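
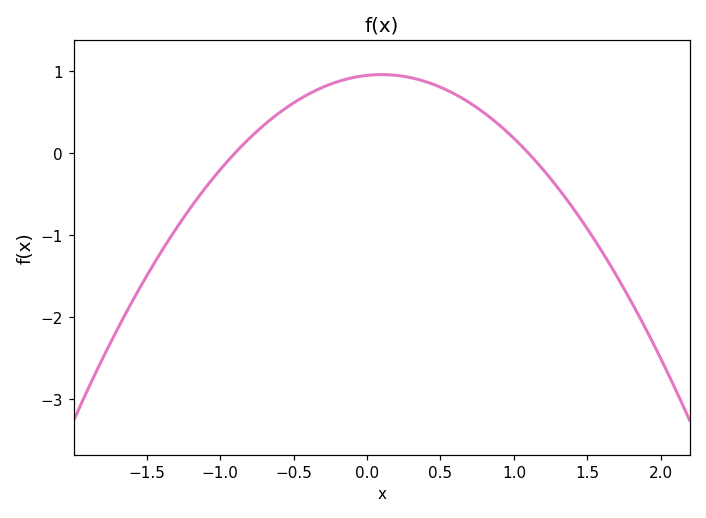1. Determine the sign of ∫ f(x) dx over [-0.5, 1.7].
positive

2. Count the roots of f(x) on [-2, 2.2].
2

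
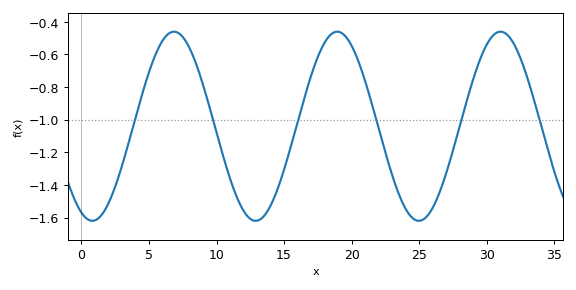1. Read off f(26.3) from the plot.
-1.49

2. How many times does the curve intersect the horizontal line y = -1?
6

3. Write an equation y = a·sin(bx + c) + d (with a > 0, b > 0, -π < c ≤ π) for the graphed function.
y = 0.58sin(0.52x - 1.99) - 1.04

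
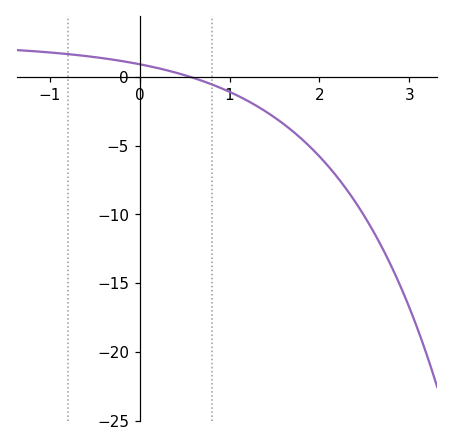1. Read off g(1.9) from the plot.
-5.1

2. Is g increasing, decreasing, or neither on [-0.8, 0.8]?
decreasing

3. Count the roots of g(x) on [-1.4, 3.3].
1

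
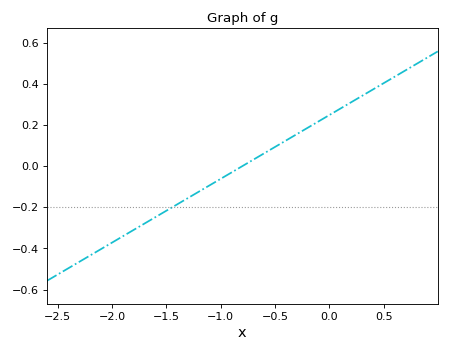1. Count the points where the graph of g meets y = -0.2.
1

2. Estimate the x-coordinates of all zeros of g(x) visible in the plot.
-0.8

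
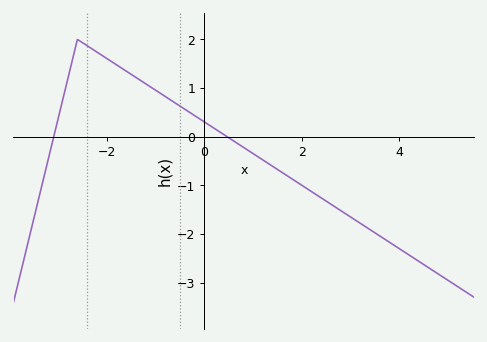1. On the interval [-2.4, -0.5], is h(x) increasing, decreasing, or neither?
decreasing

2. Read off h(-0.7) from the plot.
0.8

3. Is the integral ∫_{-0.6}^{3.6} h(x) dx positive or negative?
negative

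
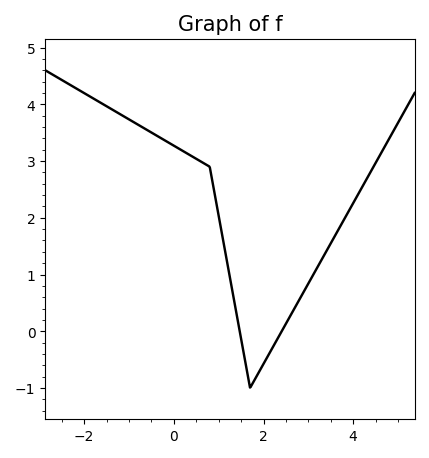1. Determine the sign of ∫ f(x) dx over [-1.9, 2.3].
positive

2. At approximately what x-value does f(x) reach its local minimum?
1.7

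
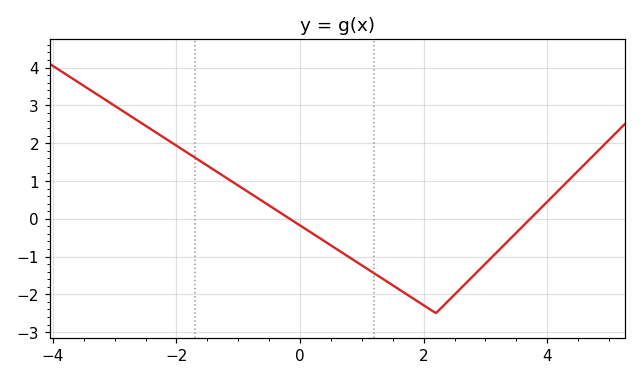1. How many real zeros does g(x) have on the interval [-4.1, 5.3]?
2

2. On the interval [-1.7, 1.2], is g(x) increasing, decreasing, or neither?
decreasing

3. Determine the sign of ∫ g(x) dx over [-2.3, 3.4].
negative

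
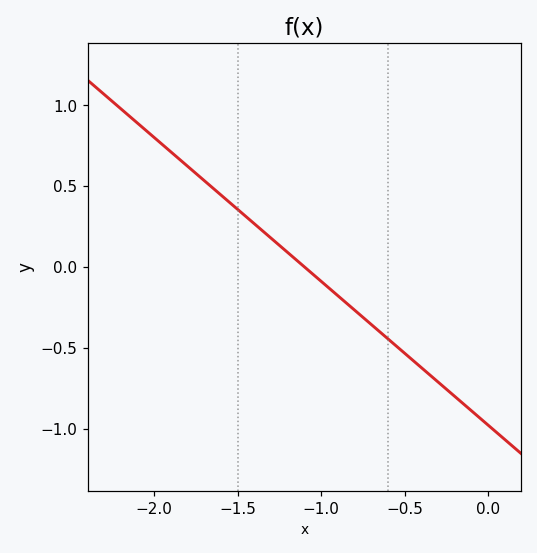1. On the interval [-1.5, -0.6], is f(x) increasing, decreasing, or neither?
decreasing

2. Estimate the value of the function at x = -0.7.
-0.35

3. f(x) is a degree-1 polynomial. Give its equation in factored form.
y = -0.89(x + 1.1)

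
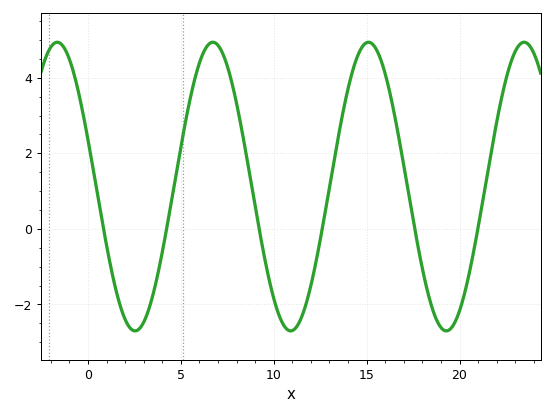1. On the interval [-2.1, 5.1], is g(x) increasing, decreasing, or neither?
neither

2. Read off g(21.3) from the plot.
0.8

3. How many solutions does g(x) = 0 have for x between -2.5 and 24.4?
6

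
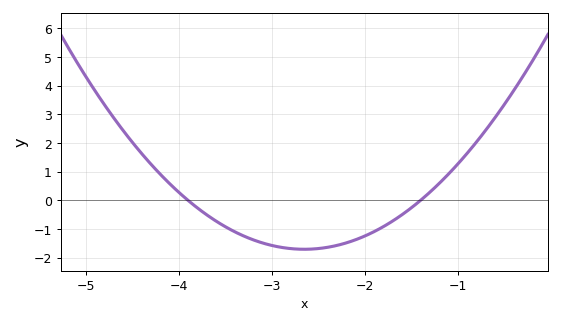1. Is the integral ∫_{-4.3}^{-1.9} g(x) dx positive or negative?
negative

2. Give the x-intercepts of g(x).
-3.9, -1.4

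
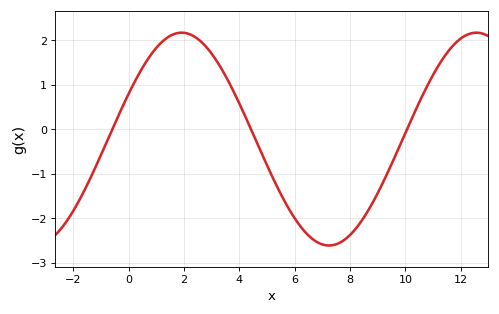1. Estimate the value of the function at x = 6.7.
-2.49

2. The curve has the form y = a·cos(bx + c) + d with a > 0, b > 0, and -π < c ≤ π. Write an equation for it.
y = 2.39cos(0.59x - 1.13) - 0.22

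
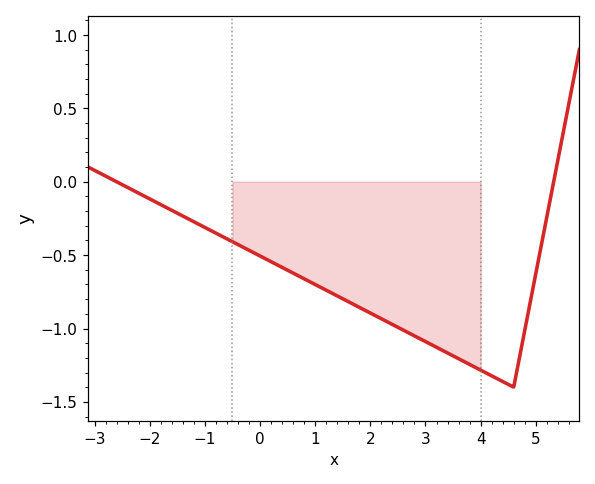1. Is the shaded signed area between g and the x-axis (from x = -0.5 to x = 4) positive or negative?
negative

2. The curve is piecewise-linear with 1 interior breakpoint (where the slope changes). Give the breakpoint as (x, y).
(4.6, -1.4)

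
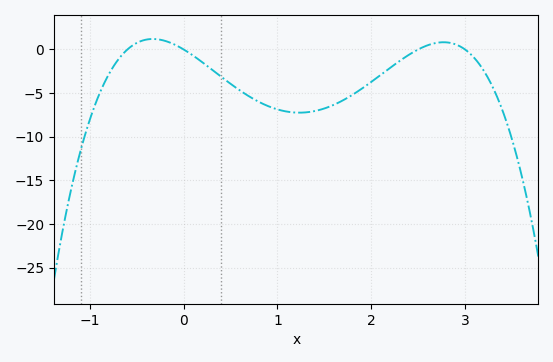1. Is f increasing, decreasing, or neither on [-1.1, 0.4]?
neither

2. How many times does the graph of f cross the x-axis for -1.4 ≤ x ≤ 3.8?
4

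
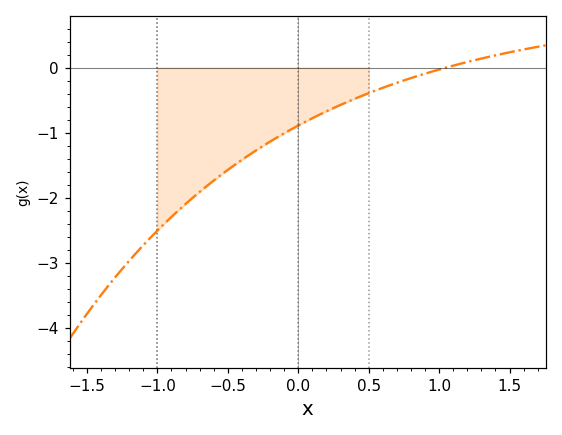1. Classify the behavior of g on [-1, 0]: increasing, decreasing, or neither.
increasing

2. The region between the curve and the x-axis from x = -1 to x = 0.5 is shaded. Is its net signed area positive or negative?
negative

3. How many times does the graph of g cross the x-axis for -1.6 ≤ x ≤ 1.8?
1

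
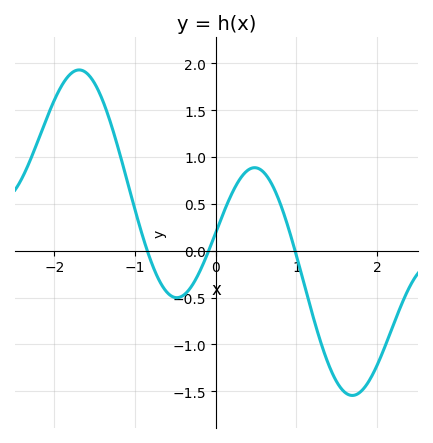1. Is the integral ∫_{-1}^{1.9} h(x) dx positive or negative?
negative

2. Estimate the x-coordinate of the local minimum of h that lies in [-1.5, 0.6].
-0.5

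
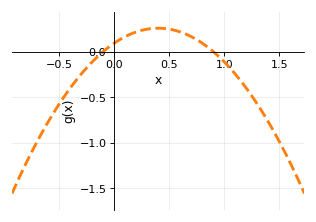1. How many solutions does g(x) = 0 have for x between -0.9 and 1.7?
2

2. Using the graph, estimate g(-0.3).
-0.247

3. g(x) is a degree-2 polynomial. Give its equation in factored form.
y = -1.03(x + 0.1)(x - 0.9)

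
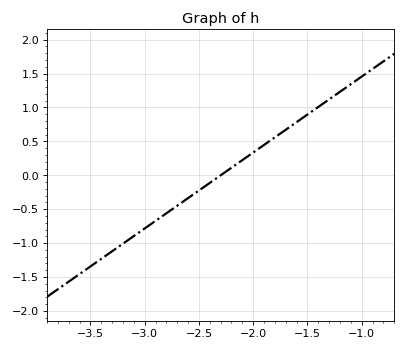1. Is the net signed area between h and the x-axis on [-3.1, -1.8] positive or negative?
negative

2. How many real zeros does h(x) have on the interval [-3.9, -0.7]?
1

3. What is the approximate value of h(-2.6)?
-0.35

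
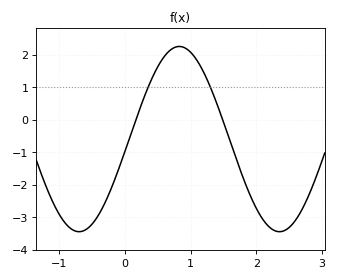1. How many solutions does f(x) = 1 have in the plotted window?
2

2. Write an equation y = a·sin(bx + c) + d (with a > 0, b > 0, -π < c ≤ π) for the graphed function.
y = 2.85sin(2.1x - 0.13) - 0.6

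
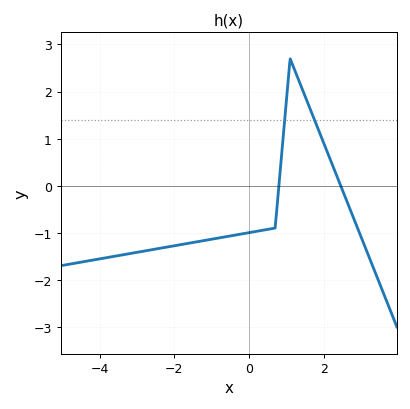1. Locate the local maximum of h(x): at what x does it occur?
1.1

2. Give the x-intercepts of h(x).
0.8, 2.45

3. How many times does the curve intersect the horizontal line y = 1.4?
2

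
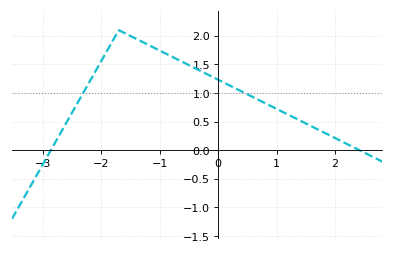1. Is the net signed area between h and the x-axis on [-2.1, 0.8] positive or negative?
positive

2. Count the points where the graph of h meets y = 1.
2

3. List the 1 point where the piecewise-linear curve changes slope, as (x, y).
(-1.7, 2.1)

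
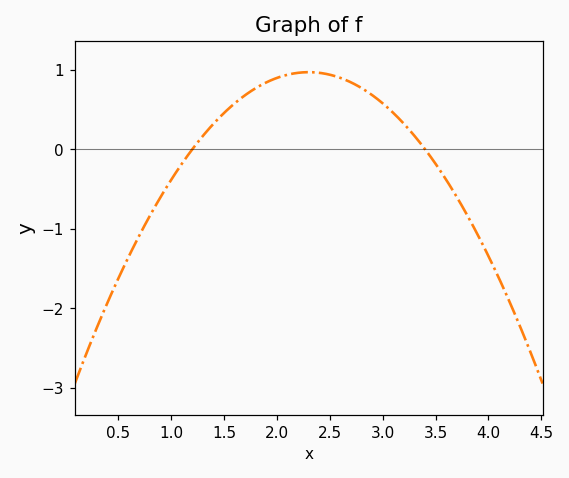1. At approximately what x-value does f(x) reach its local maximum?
2.3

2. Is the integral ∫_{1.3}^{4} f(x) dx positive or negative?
positive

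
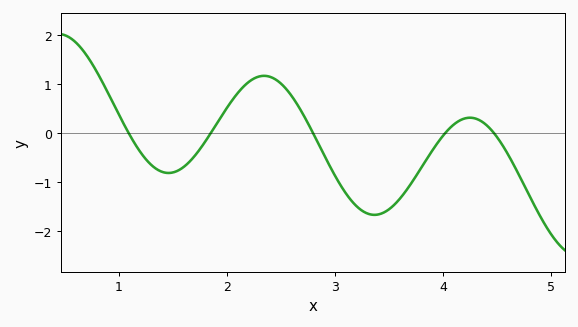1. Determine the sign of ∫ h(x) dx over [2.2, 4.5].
negative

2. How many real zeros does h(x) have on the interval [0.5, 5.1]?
5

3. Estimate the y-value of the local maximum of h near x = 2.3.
1.17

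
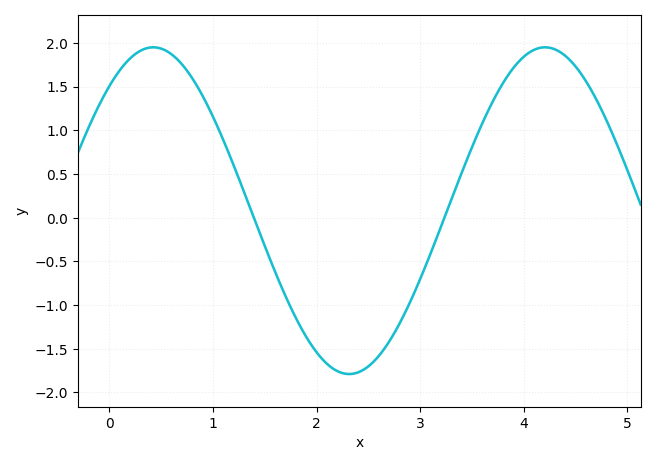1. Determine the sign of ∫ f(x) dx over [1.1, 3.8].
negative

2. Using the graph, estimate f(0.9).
1.39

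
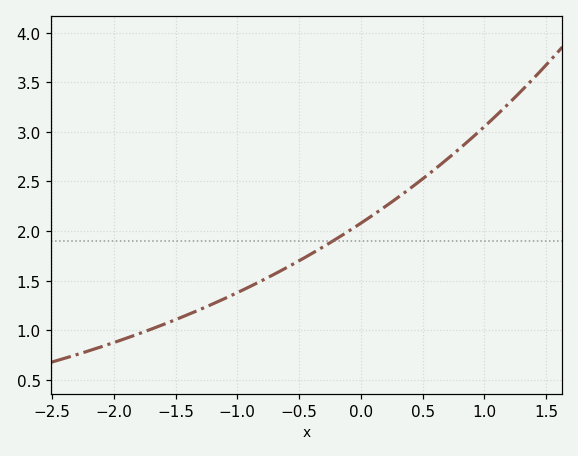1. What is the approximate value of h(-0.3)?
1.85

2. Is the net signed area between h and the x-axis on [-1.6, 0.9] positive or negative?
positive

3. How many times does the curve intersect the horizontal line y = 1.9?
1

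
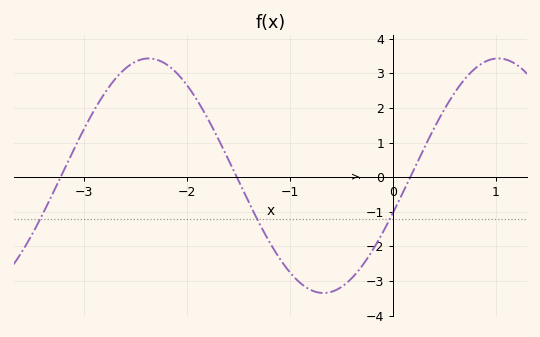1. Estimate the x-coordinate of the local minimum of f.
-0.7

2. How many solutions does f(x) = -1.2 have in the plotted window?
3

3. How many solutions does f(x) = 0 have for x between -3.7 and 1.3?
3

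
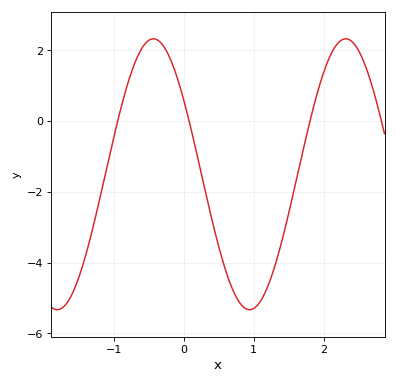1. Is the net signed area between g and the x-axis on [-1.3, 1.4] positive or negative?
negative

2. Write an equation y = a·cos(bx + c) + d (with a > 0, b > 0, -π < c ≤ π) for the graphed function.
y = 3.83cos(2.29x + 0.99) - 1.5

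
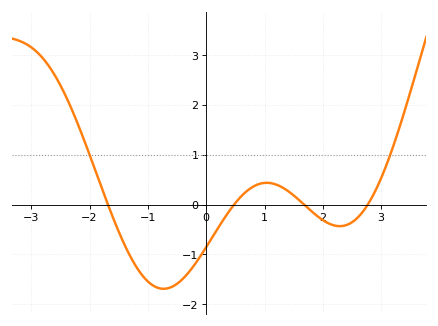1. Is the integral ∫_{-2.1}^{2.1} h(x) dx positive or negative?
negative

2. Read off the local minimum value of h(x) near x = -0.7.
-1.69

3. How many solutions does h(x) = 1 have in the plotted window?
2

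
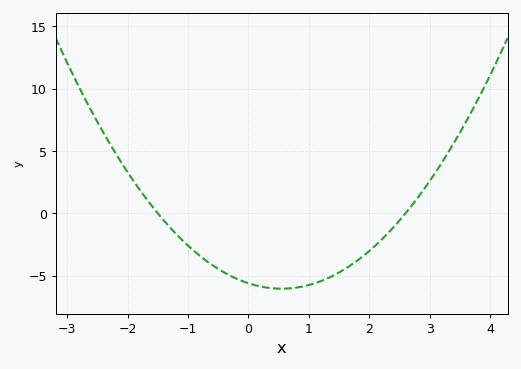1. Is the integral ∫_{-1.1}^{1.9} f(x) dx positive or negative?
negative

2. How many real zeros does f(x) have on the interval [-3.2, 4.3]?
2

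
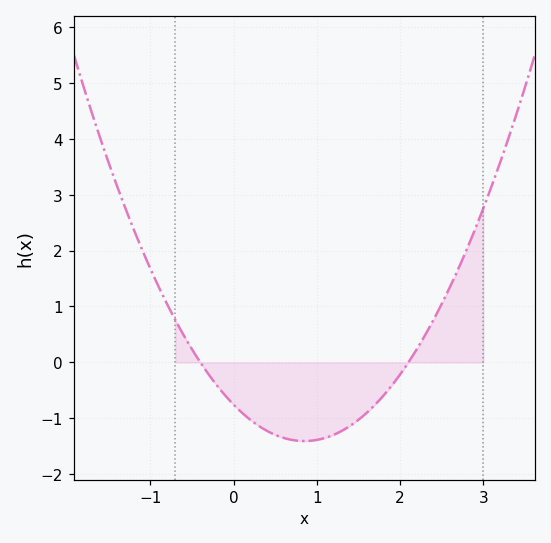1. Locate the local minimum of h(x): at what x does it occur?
0.85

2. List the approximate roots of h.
-0.4, 2.1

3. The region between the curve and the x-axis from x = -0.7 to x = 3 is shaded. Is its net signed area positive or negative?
negative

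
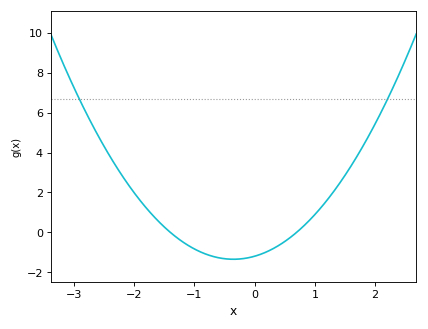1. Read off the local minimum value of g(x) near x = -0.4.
-1.4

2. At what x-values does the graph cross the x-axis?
-1.4, 0.7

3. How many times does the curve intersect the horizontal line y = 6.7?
2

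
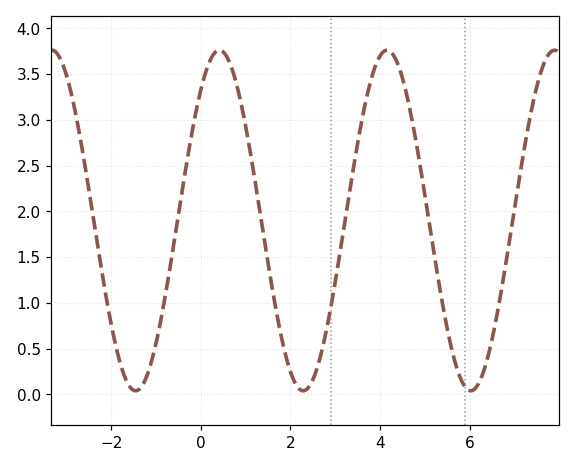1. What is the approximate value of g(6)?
0.05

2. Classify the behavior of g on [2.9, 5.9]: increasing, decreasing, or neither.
neither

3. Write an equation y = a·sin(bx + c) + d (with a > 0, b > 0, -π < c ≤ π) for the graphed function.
y = 1.86sin(1.7x + 0.87) + 1.9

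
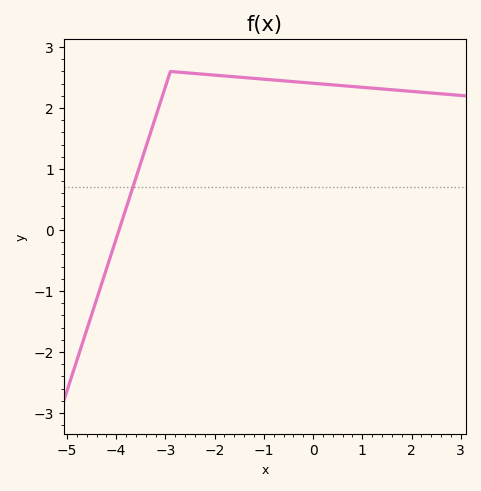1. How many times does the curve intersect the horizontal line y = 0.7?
1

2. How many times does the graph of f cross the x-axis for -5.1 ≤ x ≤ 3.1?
1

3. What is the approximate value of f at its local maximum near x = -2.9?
2.6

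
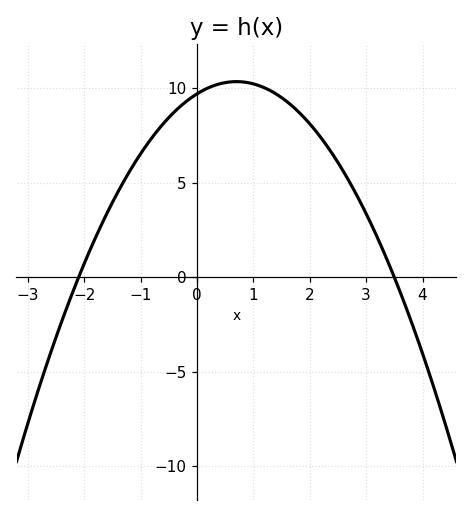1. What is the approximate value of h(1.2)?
10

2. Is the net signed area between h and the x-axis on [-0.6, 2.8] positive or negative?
positive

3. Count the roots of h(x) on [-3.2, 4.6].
2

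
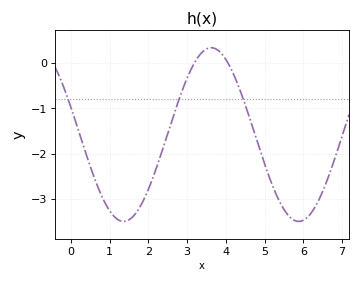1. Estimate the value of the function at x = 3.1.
-0.1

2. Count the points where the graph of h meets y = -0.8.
3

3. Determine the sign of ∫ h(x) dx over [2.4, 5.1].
negative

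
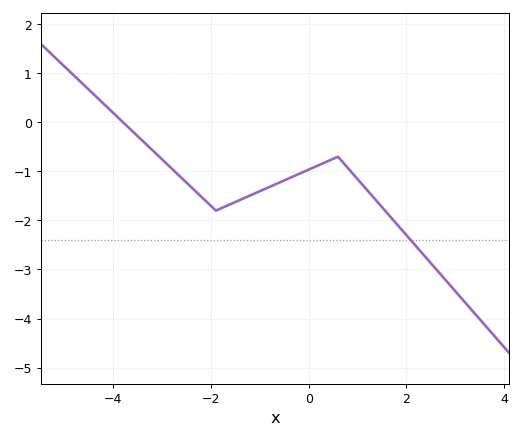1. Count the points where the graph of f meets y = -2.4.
1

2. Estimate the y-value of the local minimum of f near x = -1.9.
-1.8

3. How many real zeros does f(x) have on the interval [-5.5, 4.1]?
1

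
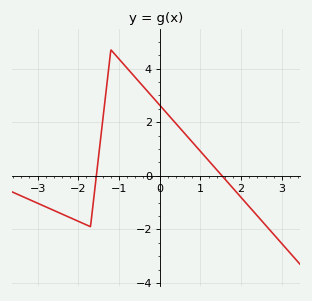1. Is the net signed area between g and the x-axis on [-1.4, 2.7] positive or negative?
positive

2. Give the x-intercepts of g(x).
-1.56, 1.53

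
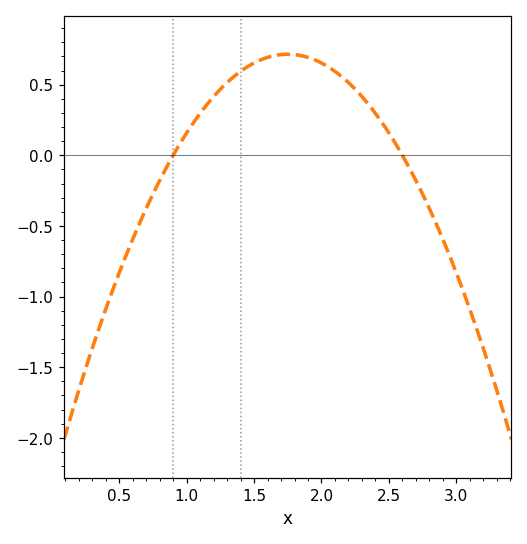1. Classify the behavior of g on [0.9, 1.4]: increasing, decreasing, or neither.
increasing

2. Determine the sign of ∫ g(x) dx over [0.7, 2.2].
positive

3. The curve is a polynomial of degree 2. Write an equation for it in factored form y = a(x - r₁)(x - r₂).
y = -0.99(x - 0.9)(x - 2.6)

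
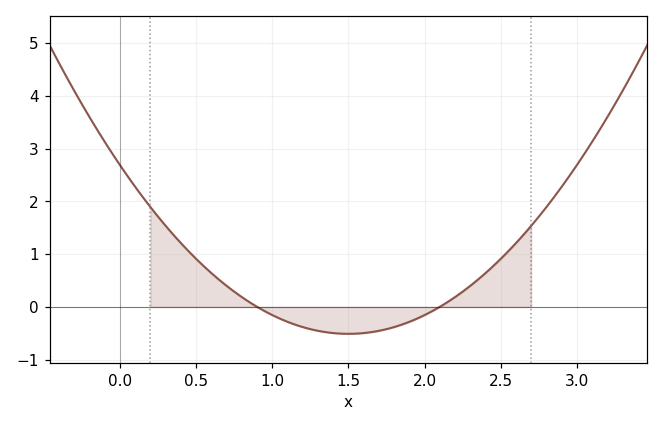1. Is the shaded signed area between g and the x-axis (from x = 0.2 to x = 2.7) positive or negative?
positive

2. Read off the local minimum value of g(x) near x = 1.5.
-0.511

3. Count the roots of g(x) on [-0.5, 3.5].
2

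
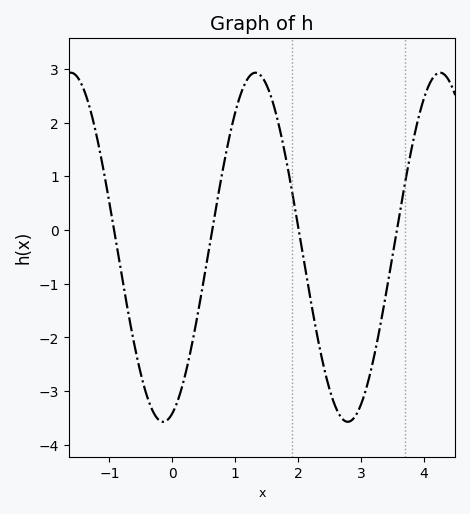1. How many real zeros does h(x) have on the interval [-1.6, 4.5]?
4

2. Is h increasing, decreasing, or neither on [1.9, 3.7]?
neither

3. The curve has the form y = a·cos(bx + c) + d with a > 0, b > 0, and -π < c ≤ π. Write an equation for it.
y = 3.25cos(2.14x - 2.83) - 0.32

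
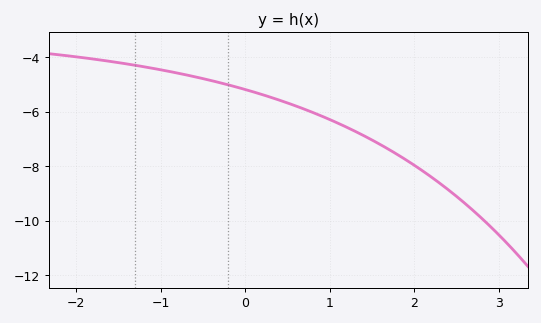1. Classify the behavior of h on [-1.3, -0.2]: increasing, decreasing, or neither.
decreasing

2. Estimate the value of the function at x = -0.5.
-4.79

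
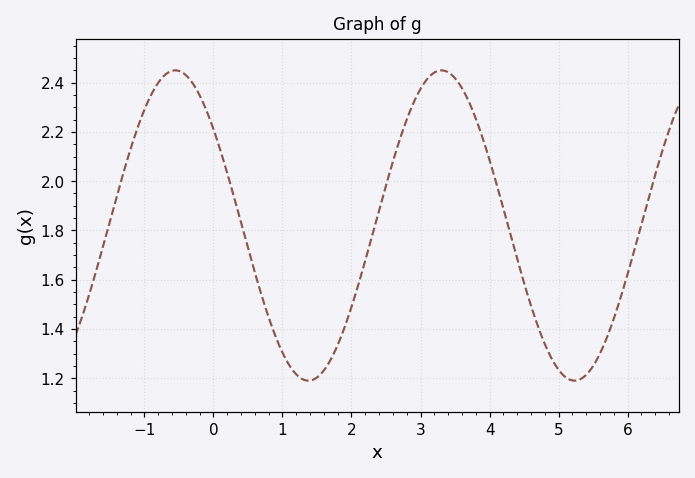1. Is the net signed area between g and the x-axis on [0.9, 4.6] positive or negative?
positive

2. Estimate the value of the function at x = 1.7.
1.28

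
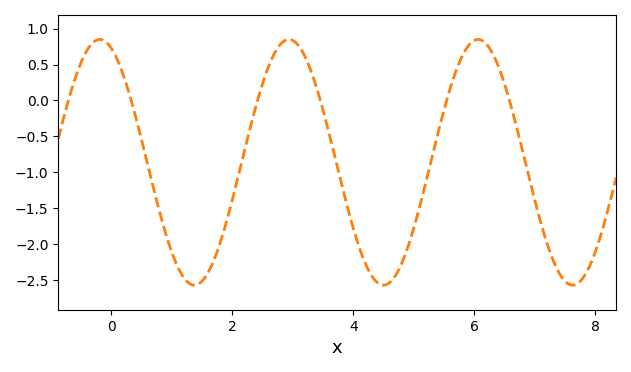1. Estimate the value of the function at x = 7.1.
-1.7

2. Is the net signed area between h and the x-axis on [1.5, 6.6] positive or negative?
negative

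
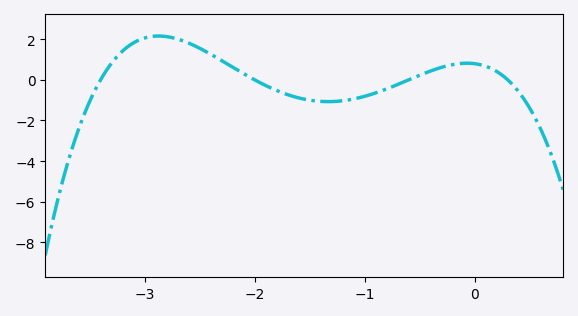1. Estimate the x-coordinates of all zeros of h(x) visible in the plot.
-3.4, -2, -0.6, 0.3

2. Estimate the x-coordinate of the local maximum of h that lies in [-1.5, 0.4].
-0.1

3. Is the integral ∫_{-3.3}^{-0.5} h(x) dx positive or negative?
positive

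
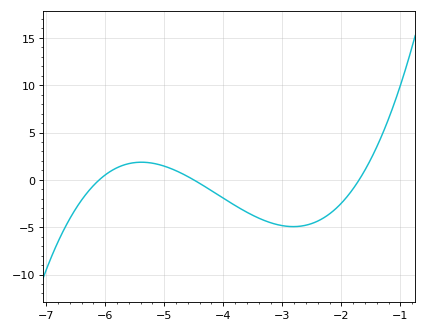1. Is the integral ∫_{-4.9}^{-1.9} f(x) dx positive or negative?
negative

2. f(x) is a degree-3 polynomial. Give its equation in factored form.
y = 0.8(x + 6.1)(x + 4.5)(x + 1.7)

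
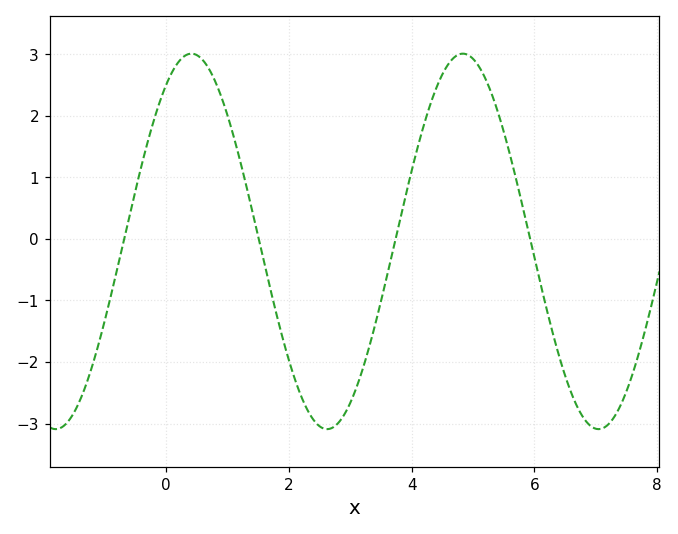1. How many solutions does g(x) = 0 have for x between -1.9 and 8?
4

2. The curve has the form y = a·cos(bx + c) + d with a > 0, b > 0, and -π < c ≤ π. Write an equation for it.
y = 3.05cos(1.4x - 0.58) - 0.04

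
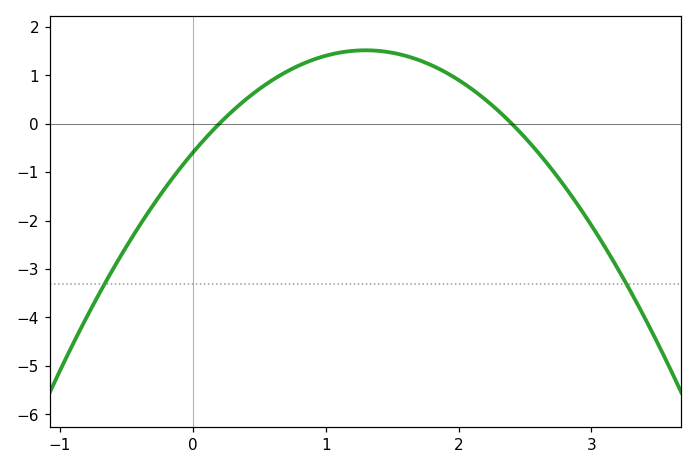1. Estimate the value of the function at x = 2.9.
-1.69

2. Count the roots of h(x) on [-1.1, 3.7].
2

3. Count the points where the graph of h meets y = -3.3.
2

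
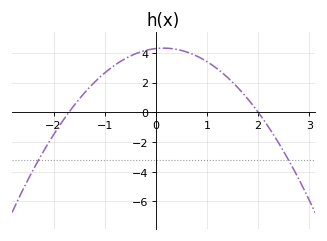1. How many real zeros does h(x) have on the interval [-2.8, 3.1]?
2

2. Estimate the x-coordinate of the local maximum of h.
0.1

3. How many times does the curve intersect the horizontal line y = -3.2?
2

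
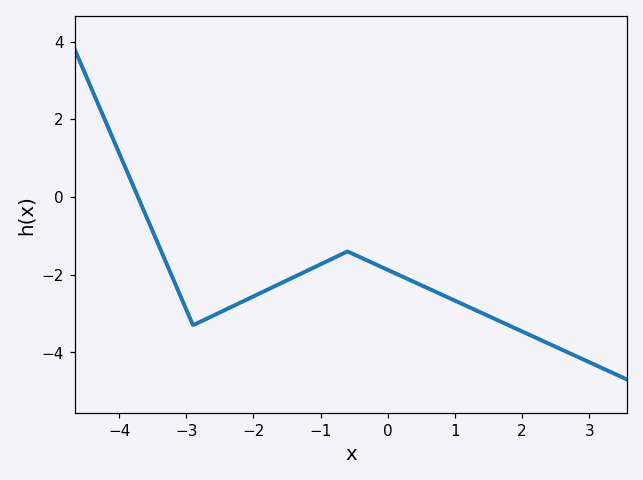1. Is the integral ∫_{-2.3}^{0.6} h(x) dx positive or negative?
negative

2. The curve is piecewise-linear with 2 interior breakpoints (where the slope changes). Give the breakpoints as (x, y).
(-2.9, -3.3); (-0.6, -1.4)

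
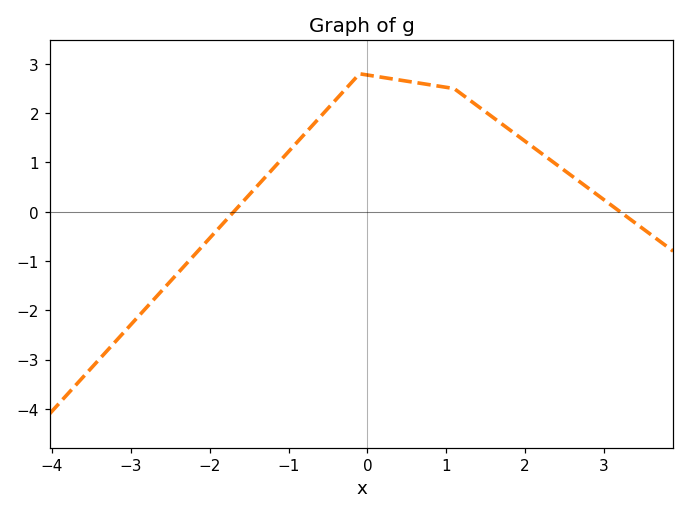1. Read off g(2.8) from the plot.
0.48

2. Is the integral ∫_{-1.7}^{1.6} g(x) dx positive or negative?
positive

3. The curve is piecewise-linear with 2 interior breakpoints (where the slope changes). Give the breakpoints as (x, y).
(-0.1, 2.8); (1.1, 2.5)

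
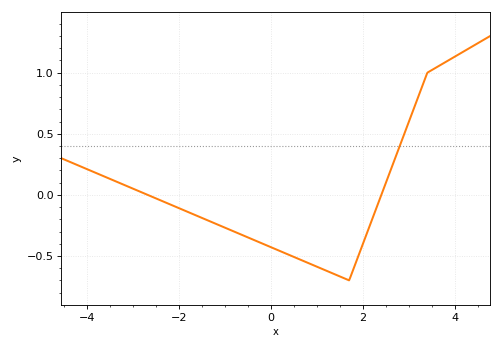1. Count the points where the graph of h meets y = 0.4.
1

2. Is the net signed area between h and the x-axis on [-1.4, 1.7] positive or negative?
negative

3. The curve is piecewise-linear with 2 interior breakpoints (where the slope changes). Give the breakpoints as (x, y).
(1.7, -0.7); (3.4, 1)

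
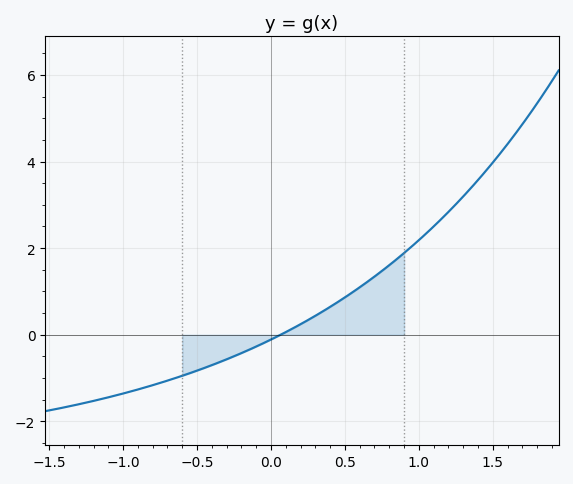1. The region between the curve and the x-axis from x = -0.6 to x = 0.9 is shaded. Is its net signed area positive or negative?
positive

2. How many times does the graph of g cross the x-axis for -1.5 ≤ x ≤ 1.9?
1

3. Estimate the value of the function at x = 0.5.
0.8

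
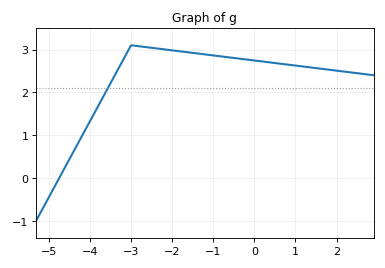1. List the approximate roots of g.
-4.75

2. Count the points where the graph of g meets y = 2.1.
1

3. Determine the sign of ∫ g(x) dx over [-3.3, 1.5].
positive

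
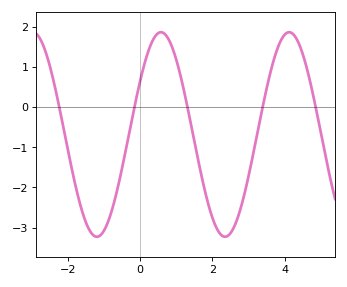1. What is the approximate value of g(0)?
0.651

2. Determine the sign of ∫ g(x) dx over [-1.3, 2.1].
negative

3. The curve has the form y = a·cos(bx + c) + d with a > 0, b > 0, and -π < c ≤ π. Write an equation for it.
y = 2.55cos(1.77x - 1.02) - 0.68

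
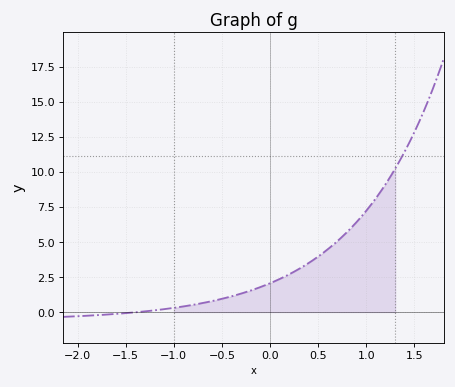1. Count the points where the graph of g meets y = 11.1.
1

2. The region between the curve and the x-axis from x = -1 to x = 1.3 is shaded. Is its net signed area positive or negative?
positive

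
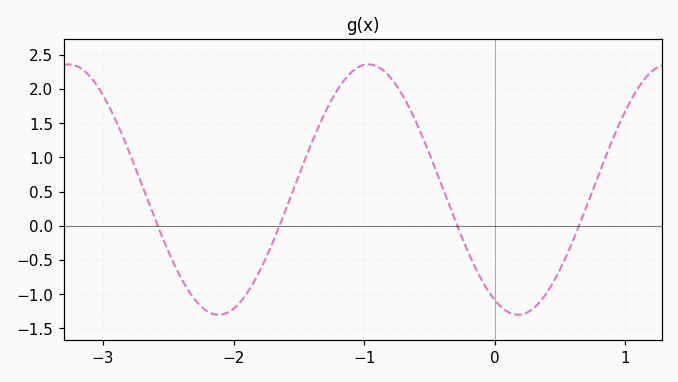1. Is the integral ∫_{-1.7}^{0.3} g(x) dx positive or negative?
positive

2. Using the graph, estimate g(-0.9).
2.33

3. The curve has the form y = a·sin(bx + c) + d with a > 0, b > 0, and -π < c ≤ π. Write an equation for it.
y = 1.83sin(2.74x - 2.06) + 0.53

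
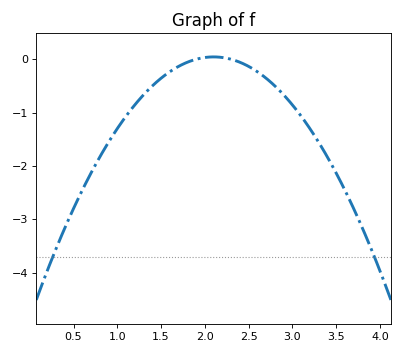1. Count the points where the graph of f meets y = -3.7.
2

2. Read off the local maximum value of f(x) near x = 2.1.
0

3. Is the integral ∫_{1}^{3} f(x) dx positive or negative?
negative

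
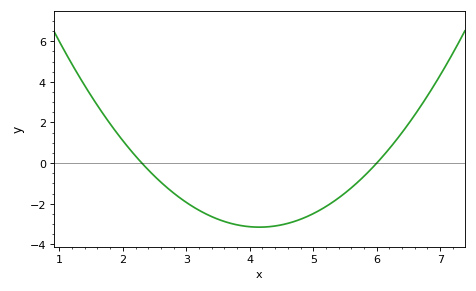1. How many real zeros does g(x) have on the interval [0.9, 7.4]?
2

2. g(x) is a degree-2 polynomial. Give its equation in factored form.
y = 0.92(x - 2.3)(x - 6)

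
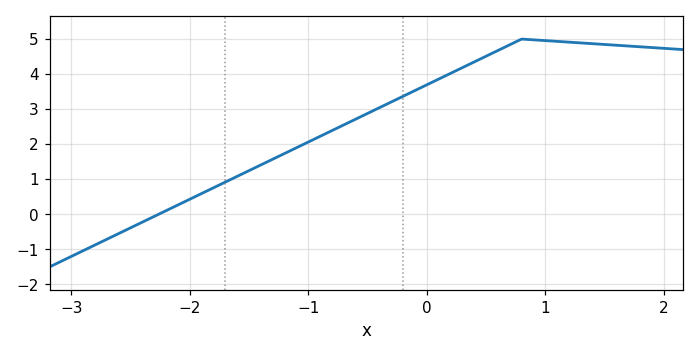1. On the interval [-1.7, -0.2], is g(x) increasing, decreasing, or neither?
increasing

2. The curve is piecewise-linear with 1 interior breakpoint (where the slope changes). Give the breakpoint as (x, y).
(0.8, 5)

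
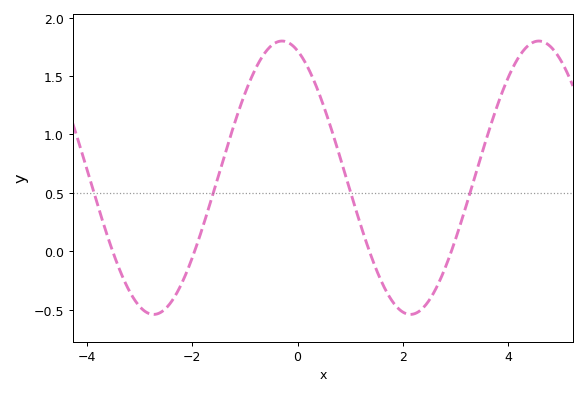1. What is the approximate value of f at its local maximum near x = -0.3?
1.8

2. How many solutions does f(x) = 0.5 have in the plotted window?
4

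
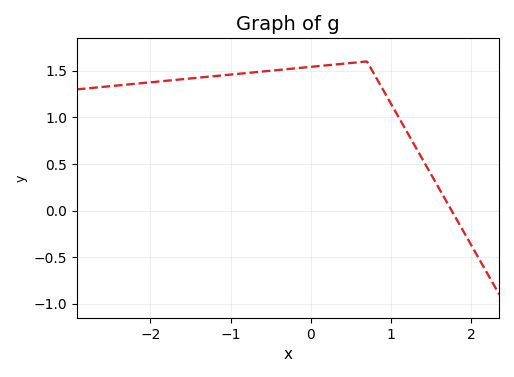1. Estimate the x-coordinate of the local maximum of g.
0.698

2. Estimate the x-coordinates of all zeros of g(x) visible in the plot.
1.76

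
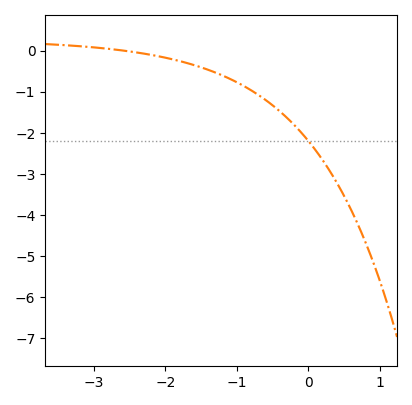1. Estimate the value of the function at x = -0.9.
-0.9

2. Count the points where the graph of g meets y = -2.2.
1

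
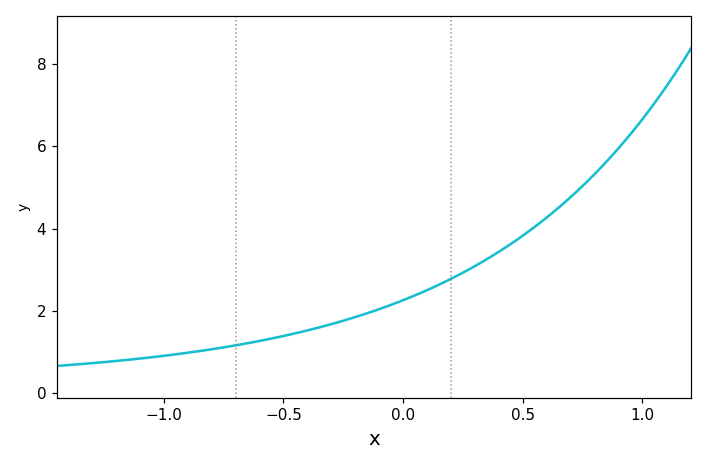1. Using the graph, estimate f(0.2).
2.78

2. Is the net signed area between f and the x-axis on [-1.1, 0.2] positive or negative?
positive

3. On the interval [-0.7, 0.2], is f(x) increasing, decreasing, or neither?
increasing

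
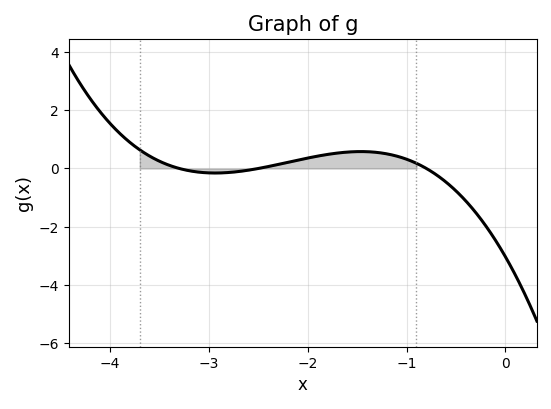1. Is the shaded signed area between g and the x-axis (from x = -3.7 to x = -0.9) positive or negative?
positive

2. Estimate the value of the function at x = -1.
0.4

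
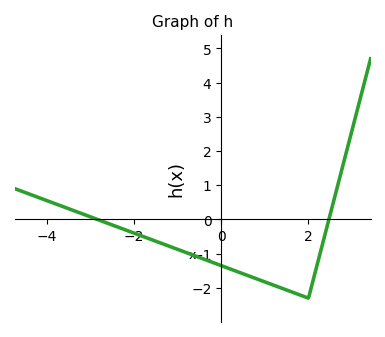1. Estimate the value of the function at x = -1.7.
-0.54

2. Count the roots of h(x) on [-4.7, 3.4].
2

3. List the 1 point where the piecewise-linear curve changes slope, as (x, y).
(2, -2.3)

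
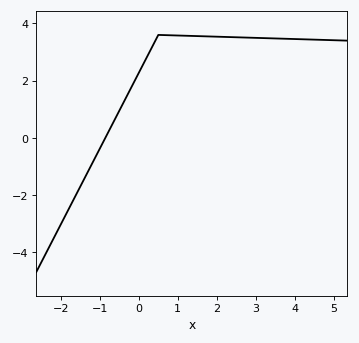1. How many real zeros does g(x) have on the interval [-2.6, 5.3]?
1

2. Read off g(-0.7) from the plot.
0.416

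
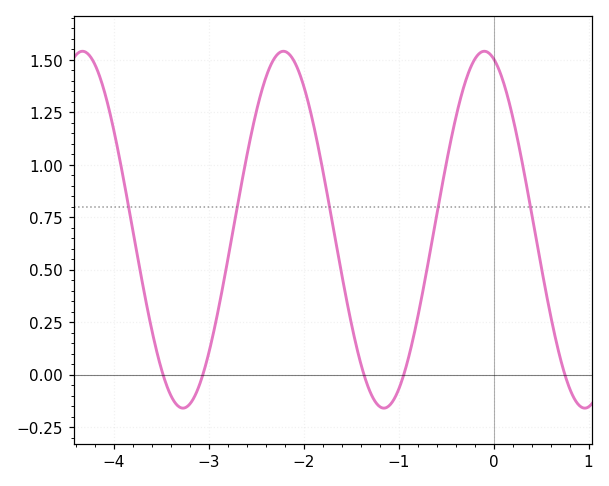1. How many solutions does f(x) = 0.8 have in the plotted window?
5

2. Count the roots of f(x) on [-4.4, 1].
5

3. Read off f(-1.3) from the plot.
-0.08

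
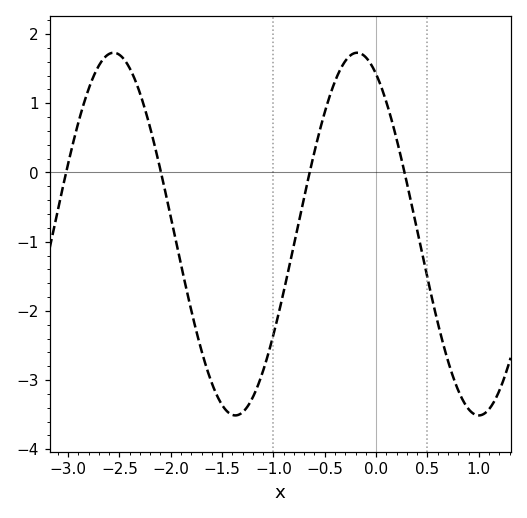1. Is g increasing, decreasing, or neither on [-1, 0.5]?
neither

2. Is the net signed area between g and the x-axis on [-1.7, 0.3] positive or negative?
negative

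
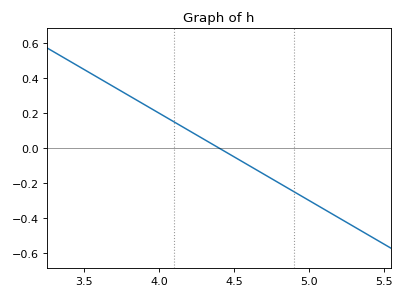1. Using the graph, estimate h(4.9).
-0.24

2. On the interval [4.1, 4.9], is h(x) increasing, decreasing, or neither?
decreasing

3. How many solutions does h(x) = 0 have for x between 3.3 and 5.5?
1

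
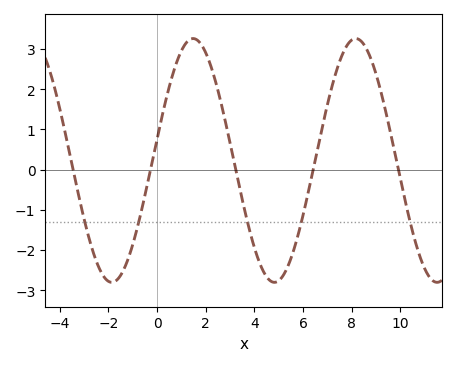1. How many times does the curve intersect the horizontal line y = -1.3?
5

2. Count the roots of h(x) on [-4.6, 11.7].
5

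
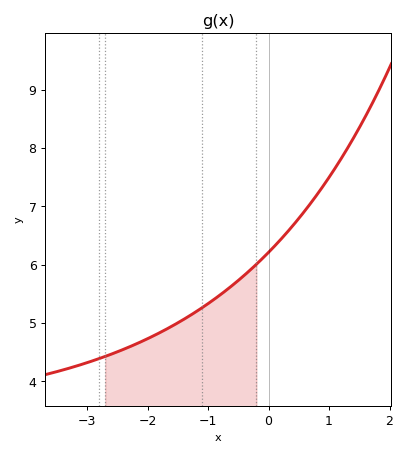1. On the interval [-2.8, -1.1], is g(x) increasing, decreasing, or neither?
increasing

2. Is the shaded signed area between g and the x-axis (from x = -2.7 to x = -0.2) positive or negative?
positive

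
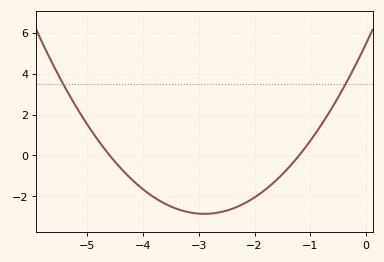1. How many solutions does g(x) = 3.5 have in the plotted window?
2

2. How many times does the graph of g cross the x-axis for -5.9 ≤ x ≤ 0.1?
2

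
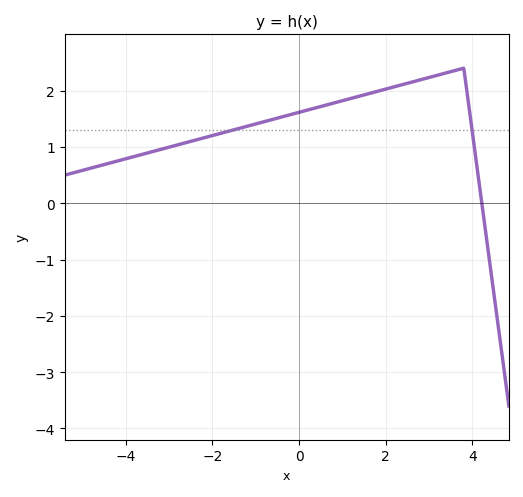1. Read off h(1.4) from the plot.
1.9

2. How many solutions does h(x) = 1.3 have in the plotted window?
2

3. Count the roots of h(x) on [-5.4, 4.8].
1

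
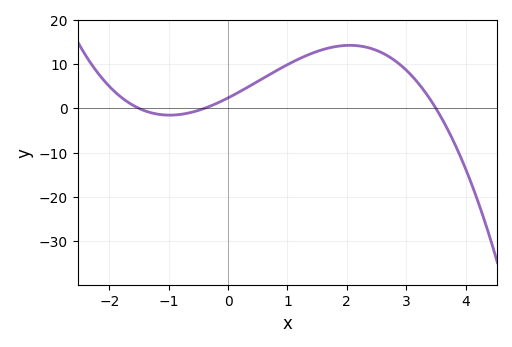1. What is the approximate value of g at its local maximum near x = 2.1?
14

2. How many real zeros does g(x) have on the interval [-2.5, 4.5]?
3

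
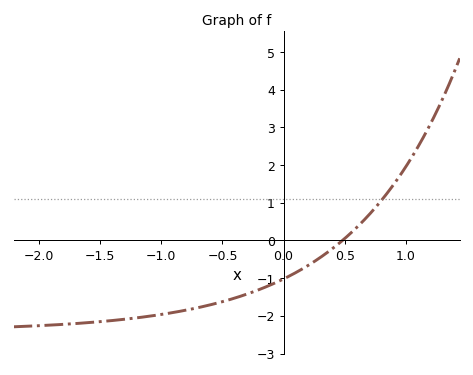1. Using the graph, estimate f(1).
2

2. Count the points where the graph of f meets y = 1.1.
1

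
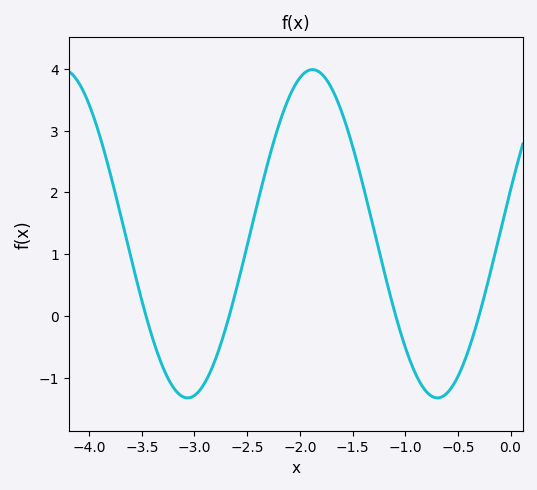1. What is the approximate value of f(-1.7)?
3.7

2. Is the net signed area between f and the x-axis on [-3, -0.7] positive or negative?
positive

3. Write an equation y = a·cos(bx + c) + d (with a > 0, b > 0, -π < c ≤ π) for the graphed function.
y = 2.66cos(2.6x - 1.3) + 1.33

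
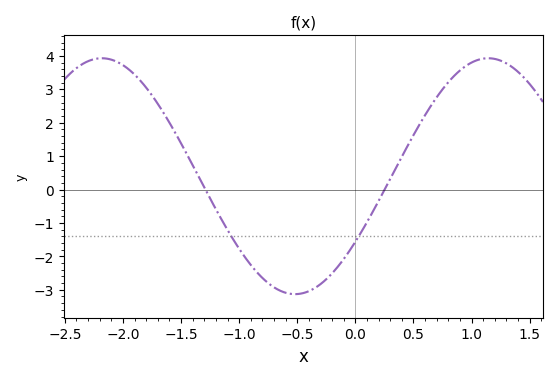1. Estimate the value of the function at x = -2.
3.7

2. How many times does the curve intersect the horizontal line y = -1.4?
2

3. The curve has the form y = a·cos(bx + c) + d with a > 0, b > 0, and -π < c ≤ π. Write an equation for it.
y = 3.53cos(1.9x - 2.2) + 0.4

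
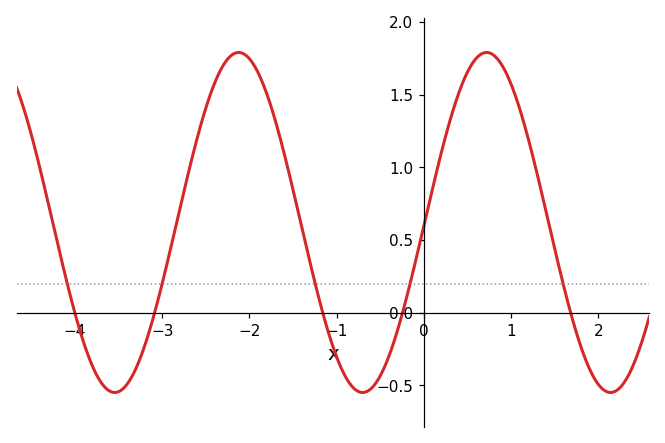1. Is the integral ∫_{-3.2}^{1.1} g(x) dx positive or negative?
positive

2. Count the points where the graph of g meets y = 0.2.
5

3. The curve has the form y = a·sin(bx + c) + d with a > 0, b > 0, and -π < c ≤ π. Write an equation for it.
y = 1.17sin(2.21x - 0.02) + 0.62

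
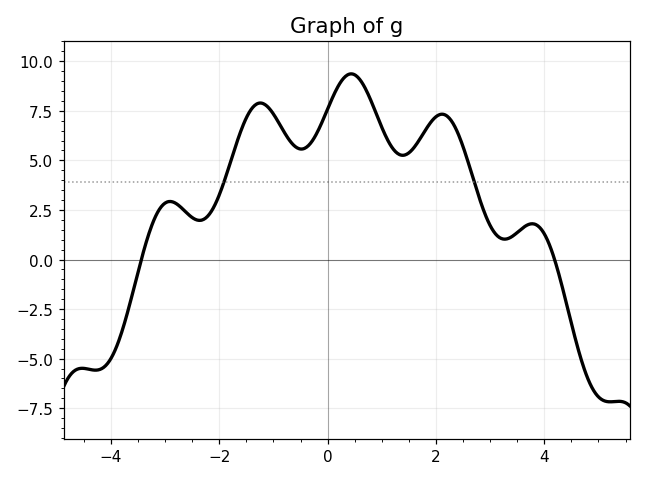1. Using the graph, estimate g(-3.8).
-3.6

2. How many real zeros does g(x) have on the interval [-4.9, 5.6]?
2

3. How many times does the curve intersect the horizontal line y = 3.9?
2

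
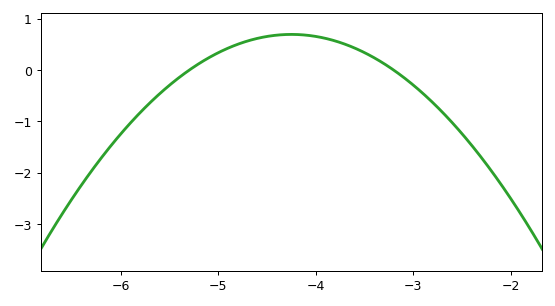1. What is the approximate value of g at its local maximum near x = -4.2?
0.695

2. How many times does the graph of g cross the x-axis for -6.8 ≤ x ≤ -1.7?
2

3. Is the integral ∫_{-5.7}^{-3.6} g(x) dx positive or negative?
positive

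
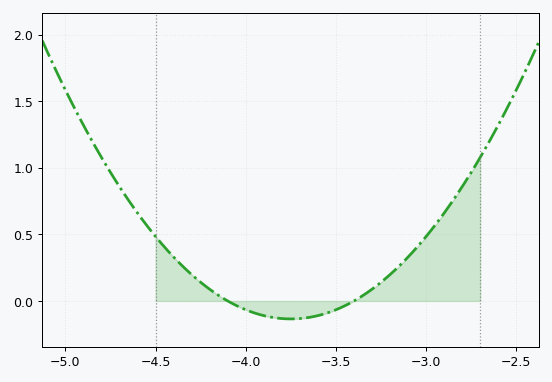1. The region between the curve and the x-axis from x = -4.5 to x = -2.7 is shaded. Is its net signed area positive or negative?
positive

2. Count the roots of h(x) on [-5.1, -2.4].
2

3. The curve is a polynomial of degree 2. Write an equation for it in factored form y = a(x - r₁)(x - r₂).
y = 1.1(x + 4.1)(x + 3.4)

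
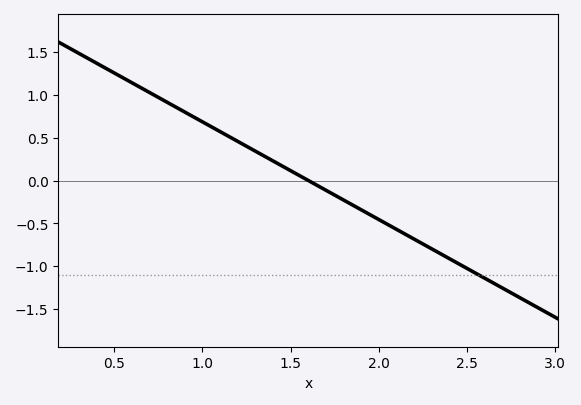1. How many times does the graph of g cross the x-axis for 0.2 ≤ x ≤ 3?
1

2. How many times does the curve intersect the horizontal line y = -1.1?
1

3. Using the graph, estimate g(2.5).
-1.05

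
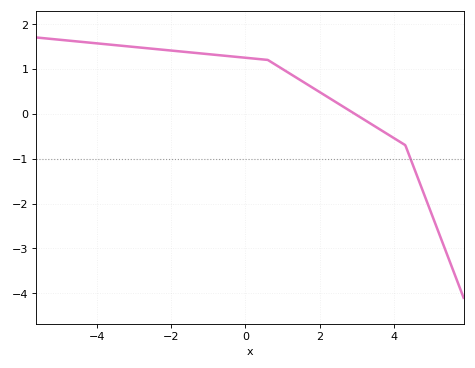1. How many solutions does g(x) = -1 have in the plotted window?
1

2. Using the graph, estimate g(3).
0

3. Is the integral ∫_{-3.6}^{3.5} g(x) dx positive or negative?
positive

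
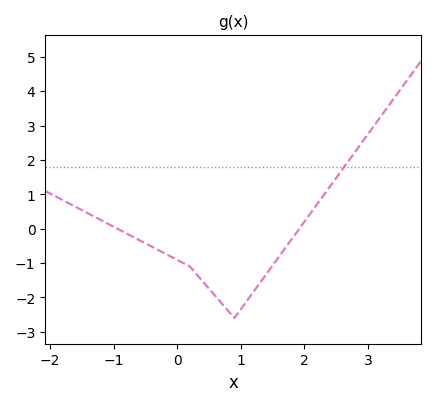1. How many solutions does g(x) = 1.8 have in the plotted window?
1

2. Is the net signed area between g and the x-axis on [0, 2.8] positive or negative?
negative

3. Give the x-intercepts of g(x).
-0.937, 1.92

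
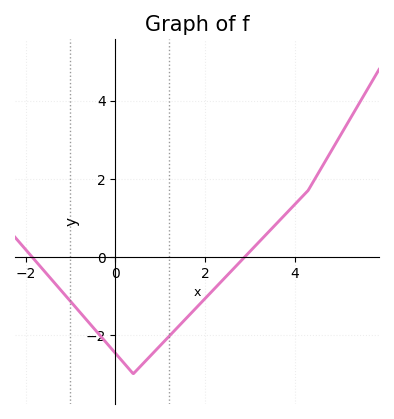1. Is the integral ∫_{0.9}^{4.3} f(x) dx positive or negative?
negative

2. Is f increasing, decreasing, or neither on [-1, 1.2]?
neither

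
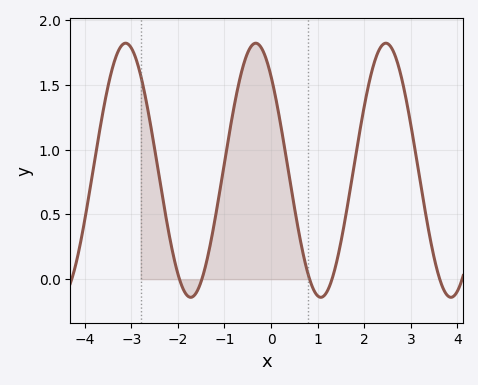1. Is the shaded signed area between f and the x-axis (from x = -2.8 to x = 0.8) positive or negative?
positive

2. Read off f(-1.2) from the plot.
0.467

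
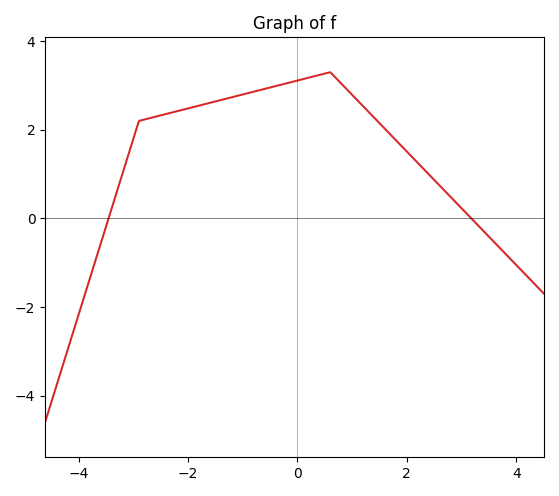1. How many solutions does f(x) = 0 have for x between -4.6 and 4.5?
2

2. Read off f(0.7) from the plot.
3.2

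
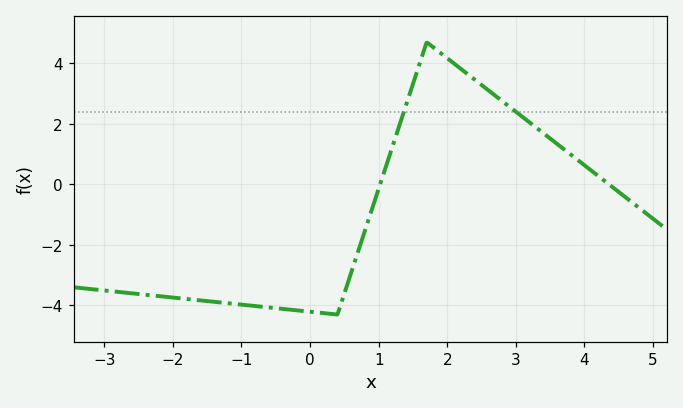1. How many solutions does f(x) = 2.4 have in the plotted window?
2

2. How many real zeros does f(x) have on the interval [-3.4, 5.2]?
2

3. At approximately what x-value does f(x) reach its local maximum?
1.8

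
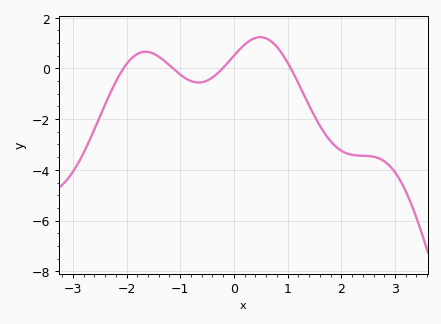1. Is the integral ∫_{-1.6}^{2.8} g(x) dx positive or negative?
negative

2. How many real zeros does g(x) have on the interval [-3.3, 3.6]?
4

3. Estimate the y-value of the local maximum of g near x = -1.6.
0.6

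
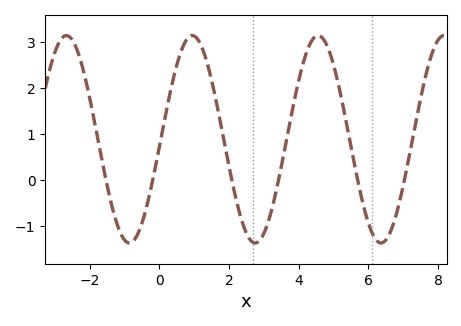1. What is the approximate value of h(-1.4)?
-0.4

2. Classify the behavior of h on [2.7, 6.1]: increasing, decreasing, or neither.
neither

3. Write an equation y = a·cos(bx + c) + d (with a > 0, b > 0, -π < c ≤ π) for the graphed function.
y = 2.26cos(1.7x - 1.6) + 0.89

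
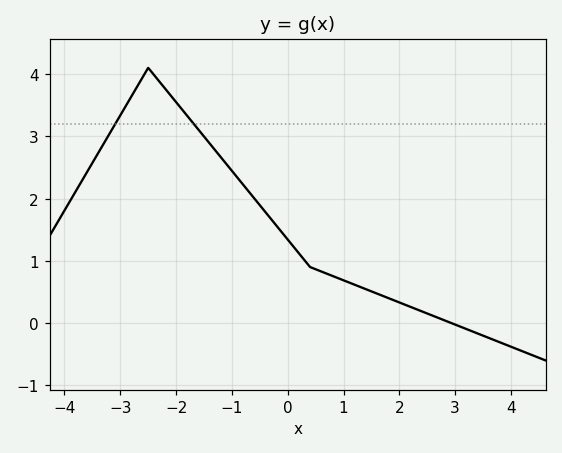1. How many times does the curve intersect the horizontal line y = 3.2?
2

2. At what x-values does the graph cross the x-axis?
3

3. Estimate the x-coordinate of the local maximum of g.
-2.4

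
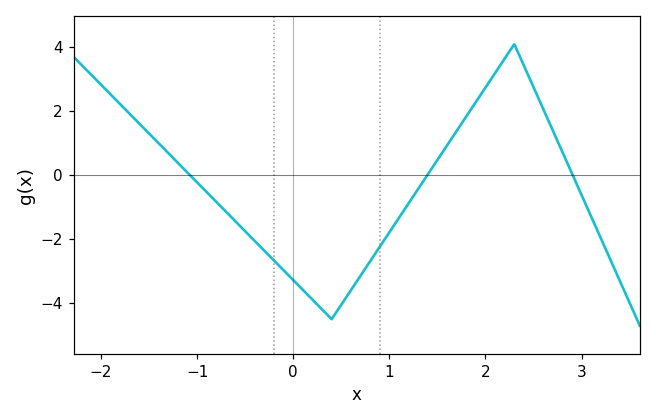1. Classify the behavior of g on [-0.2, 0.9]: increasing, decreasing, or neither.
neither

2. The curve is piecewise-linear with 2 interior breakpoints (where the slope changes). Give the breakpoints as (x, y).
(0.4, -4.5); (2.3, 4.1)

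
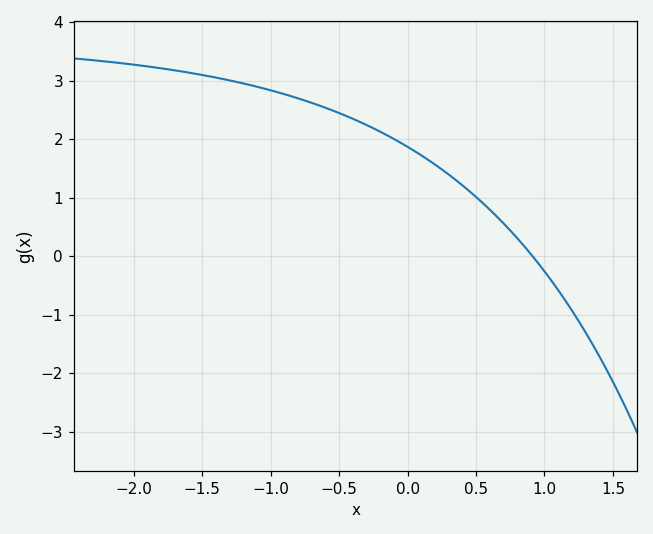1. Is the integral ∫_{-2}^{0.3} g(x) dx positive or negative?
positive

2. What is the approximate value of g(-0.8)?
2.7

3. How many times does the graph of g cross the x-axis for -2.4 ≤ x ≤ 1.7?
1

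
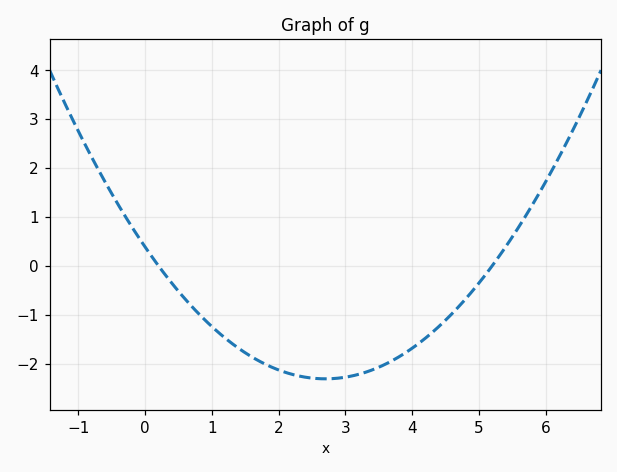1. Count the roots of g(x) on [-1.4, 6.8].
2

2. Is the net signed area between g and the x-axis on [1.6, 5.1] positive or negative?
negative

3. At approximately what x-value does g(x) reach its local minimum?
2.8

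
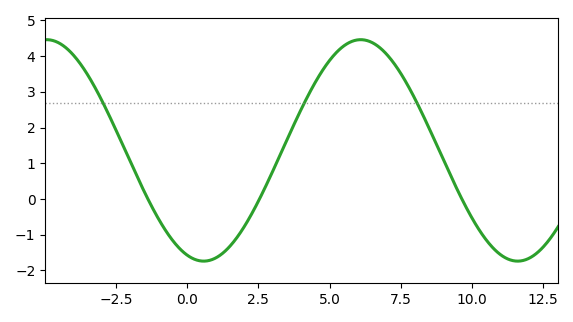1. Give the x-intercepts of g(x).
-1.5, 2.5, 9.5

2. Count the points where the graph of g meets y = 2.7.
3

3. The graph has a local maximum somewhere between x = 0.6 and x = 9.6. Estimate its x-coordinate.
6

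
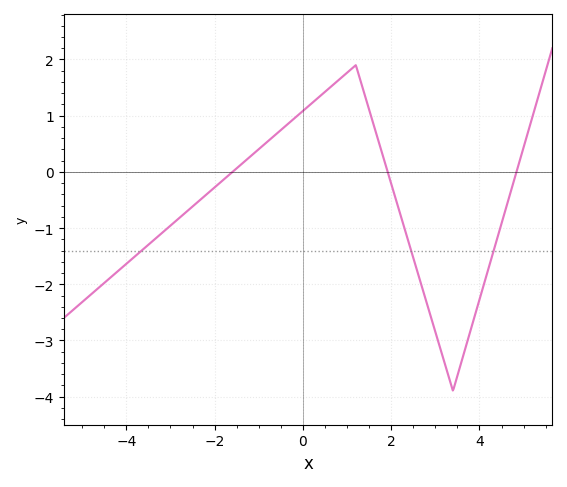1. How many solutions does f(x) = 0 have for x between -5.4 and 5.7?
3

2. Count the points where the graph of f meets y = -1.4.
3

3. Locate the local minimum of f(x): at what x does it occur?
3.4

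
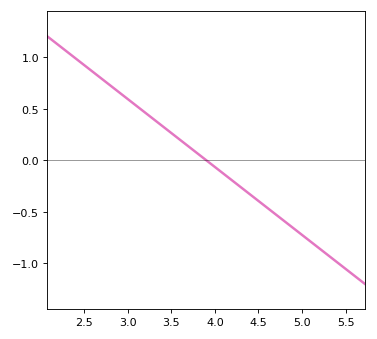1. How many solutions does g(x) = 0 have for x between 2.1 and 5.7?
1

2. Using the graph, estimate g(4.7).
-0.55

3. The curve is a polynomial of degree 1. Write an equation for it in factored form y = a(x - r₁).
y = -0.66(x - 3.9)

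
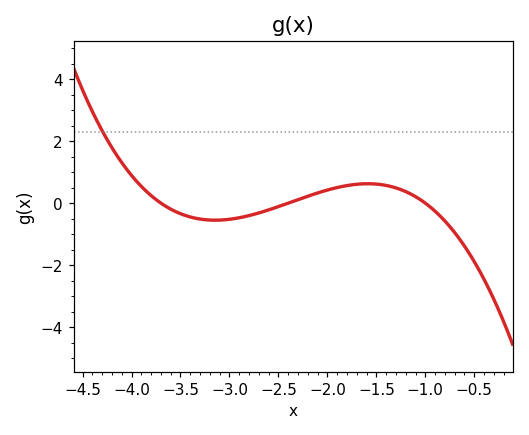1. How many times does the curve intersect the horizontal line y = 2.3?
1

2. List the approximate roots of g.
-3.7, -2.4, -1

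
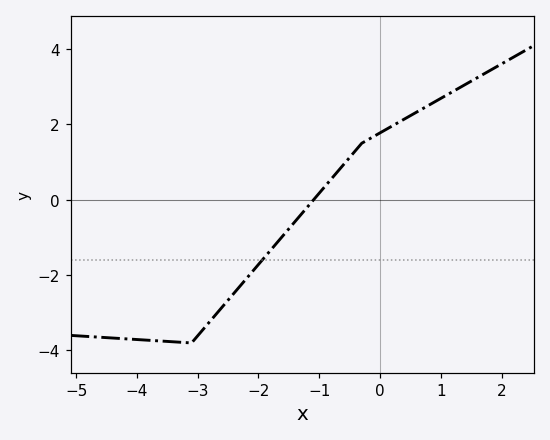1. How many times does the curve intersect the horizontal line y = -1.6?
1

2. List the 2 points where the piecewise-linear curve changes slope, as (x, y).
(-3.1, -3.8); (-0.3, 1.5)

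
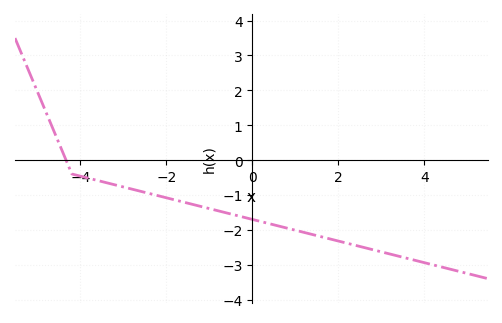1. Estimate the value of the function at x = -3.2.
-0.71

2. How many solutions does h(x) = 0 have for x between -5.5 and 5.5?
1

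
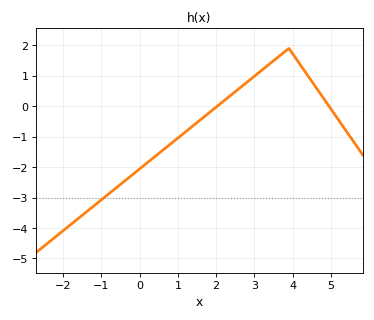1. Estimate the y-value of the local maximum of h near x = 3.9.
1.9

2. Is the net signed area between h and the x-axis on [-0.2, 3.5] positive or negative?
negative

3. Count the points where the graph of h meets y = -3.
1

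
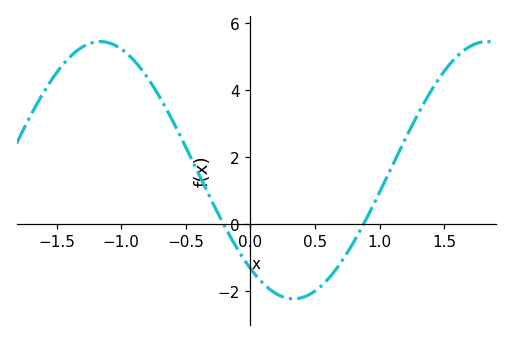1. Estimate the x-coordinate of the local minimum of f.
0.334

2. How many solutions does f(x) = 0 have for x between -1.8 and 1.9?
2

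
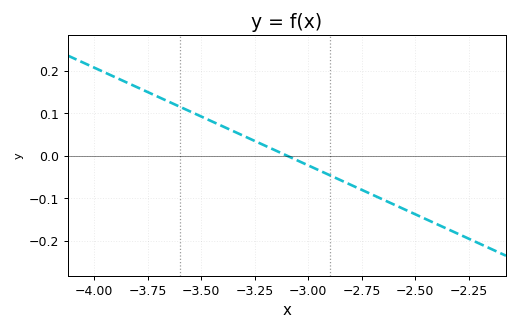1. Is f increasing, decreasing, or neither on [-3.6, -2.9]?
decreasing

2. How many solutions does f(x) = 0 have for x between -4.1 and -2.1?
1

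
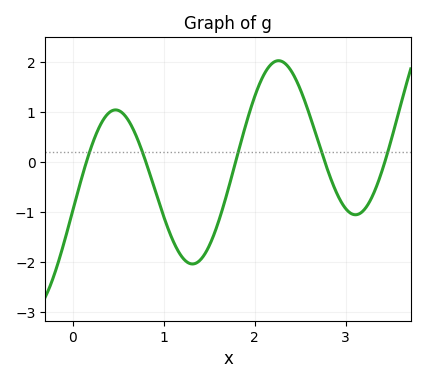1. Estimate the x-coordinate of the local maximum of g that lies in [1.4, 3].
2.26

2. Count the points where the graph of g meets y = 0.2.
5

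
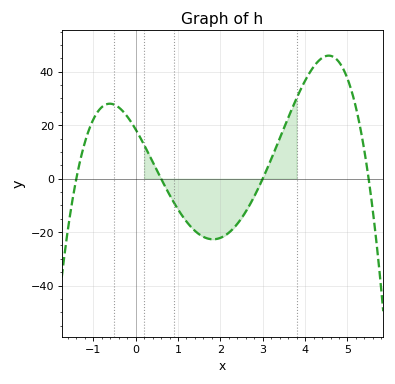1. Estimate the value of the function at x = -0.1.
22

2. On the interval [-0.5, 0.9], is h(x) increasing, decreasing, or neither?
decreasing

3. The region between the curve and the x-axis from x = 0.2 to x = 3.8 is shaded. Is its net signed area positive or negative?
negative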